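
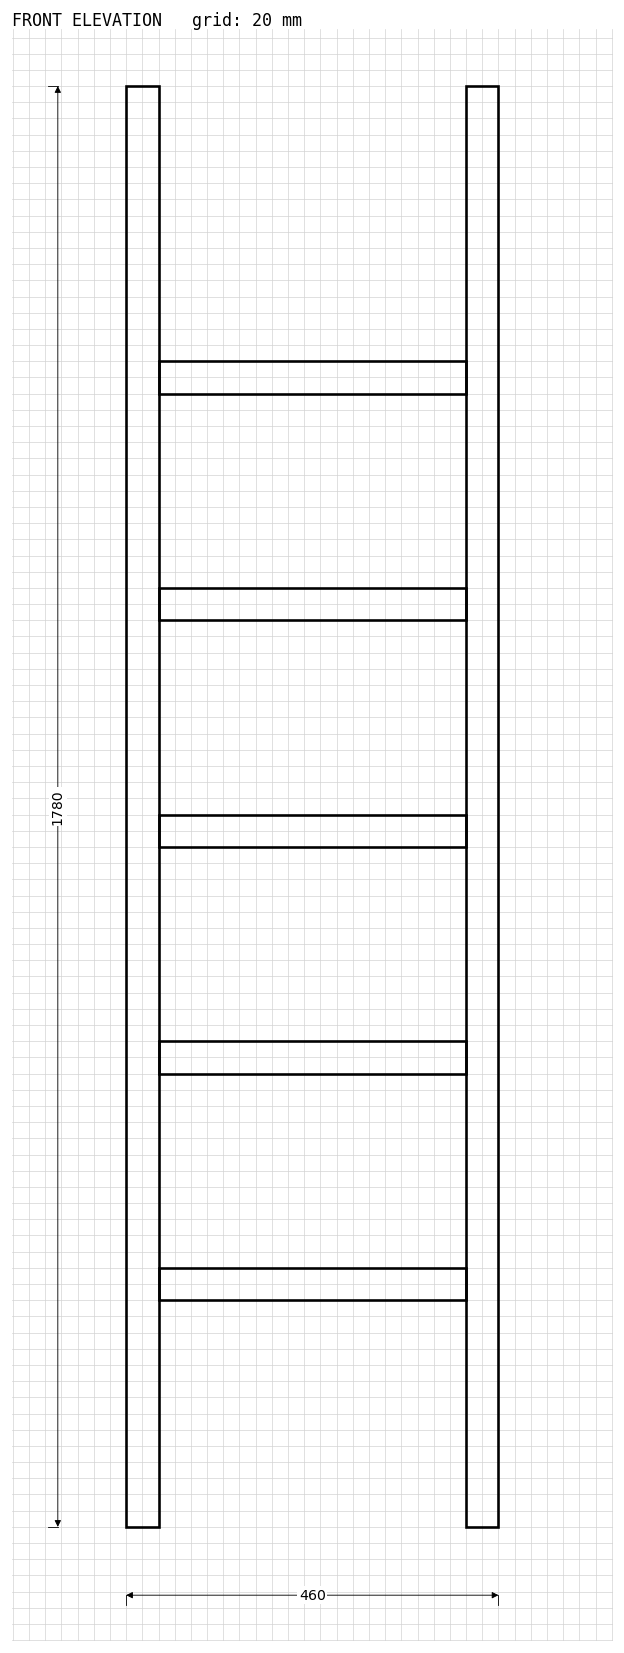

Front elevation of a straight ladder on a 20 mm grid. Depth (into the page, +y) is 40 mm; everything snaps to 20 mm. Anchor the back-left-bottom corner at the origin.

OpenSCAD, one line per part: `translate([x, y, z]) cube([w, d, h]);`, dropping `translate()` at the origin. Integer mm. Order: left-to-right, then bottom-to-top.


cube([40, 40, 1780]);
translate([40, 0, 280]) cube([380, 40, 40]);
translate([40, 0, 560]) cube([380, 40, 40]);
translate([40, 0, 840]) cube([380, 40, 40]);
translate([40, 0, 1120]) cube([380, 40, 40]);
translate([40, 0, 1400]) cube([380, 40, 40]);
translate([420, 0, 0]) cube([40, 40, 1780]);


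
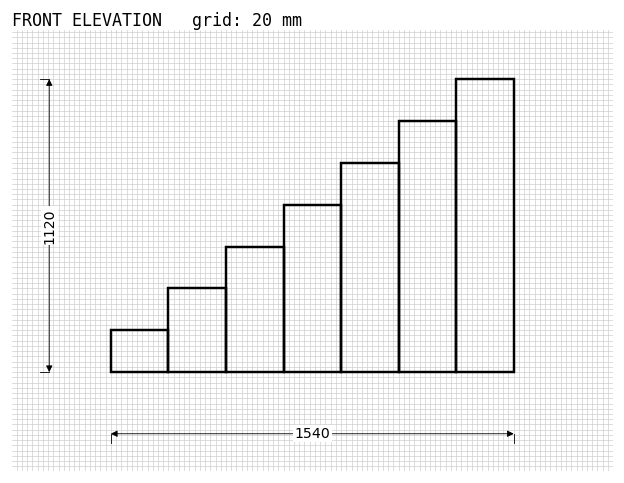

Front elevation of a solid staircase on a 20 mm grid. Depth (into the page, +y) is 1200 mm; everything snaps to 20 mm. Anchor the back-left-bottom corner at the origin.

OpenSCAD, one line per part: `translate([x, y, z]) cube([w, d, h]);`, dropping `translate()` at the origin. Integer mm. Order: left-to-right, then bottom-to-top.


cube([220, 1200, 160]);
translate([220, 0, 0]) cube([220, 1200, 320]);
translate([440, 0, 0]) cube([220, 1200, 480]);
translate([660, 0, 0]) cube([220, 1200, 640]);
translate([880, 0, 0]) cube([220, 1200, 800]);
translate([1100, 0, 0]) cube([220, 1200, 960]);
translate([1320, 0, 0]) cube([220, 1200, 1120]);


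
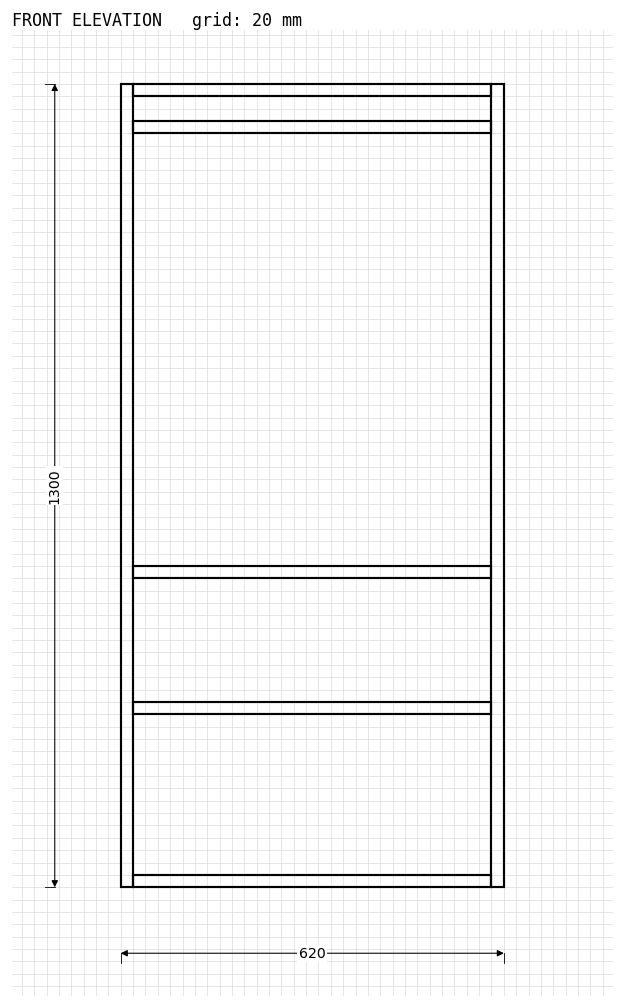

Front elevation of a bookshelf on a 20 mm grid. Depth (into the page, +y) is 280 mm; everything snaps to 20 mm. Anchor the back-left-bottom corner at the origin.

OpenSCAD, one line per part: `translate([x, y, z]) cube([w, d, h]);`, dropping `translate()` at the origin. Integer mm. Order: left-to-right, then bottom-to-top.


cube([20, 280, 1300]);
translate([20, 0, 0]) cube([580, 280, 20]);
translate([20, 0, 280]) cube([580, 280, 20]);
translate([20, 0, 500]) cube([580, 280, 20]);
translate([20, 0, 1220]) cube([580, 280, 20]);
translate([20, 0, 1280]) cube([580, 280, 20]);
translate([600, 0, 0]) cube([20, 280, 1300]);


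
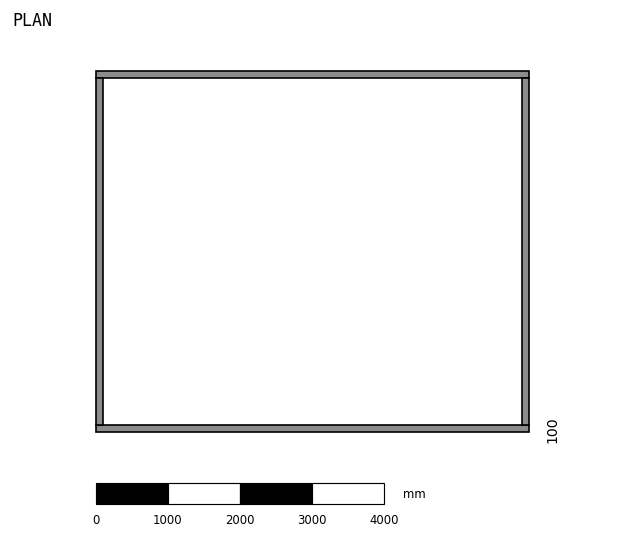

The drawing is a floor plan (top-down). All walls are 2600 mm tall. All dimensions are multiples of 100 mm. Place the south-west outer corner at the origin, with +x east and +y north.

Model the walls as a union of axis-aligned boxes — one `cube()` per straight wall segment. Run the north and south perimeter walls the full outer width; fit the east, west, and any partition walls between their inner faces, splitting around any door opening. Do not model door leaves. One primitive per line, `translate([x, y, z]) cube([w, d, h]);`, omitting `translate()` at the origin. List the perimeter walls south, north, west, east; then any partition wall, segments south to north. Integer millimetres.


cube([6000, 100, 2600]);
translate([0, 4900, 0]) cube([6000, 100, 2600]);
translate([0, 100, 0]) cube([100, 4800, 2600]);
translate([5900, 100, 0]) cube([100, 4800, 2600]);


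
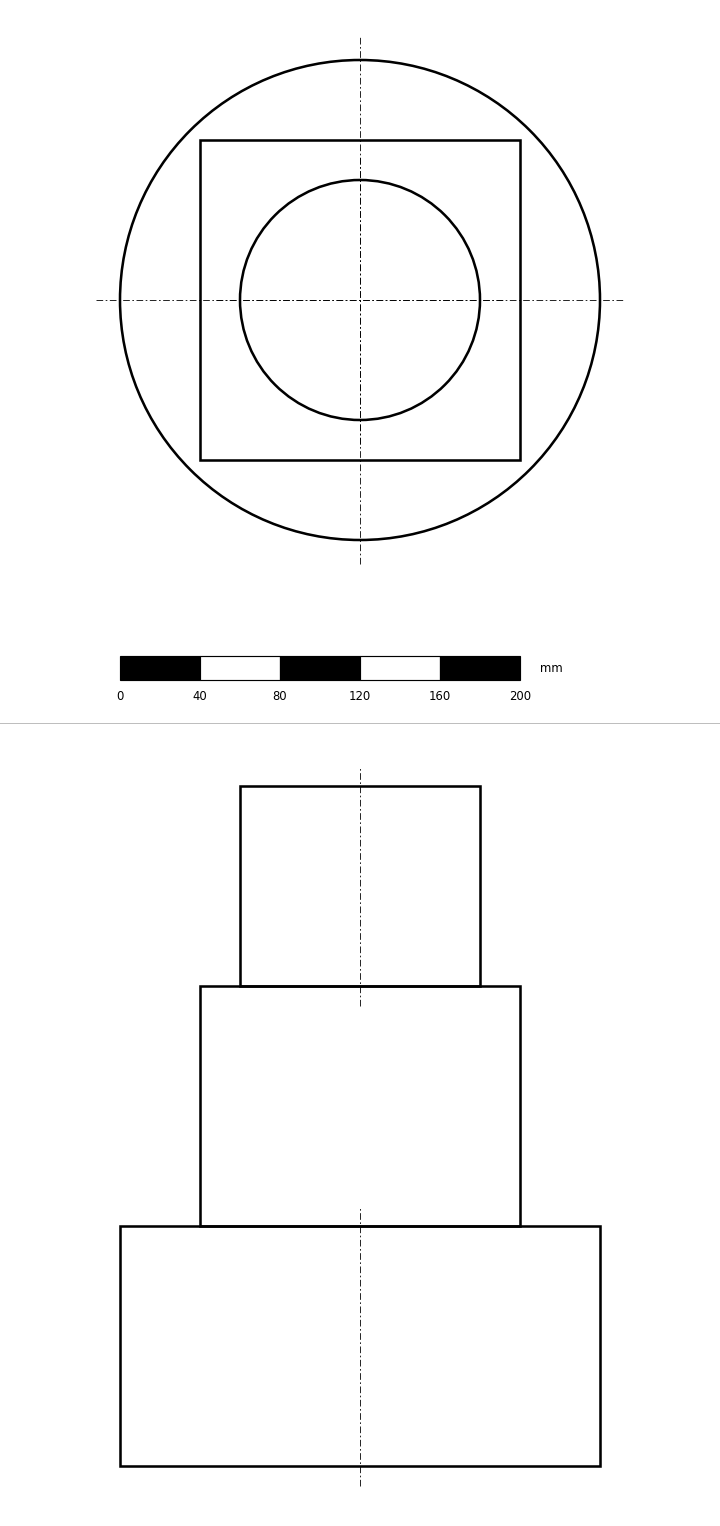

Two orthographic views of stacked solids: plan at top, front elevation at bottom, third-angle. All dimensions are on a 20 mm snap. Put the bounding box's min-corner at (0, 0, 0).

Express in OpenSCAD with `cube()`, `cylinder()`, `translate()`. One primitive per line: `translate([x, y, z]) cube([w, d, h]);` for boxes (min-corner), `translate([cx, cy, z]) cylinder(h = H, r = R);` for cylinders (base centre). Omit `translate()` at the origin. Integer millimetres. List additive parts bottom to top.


translate([120, 120, 0]) cylinder(h = 120, r = 120);
translate([40, 40, 120]) cube([160, 160, 120]);
translate([120, 120, 240]) cylinder(h = 100, r = 60);


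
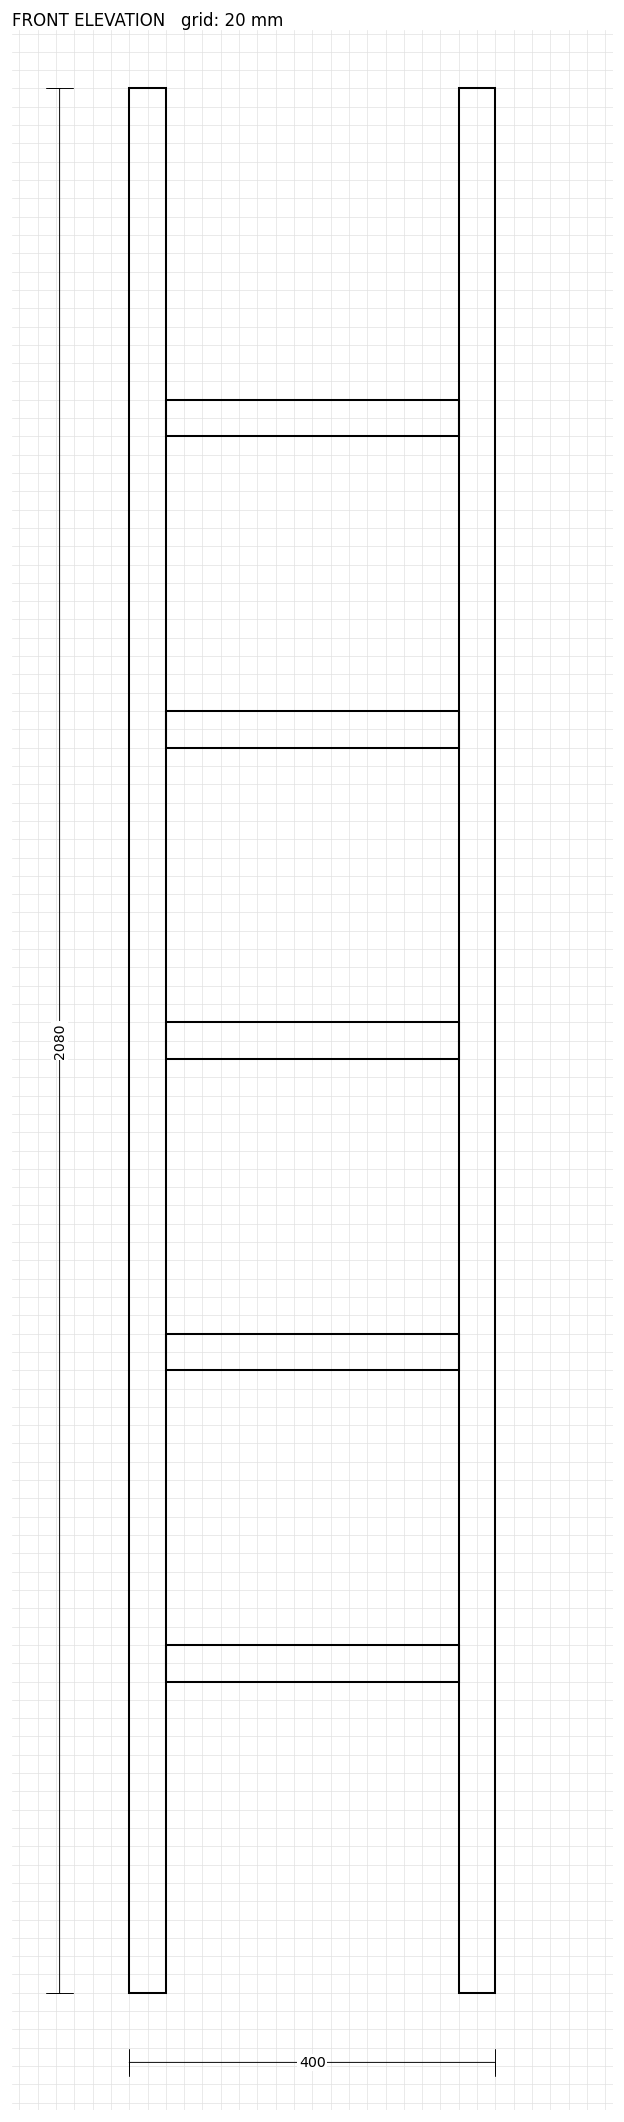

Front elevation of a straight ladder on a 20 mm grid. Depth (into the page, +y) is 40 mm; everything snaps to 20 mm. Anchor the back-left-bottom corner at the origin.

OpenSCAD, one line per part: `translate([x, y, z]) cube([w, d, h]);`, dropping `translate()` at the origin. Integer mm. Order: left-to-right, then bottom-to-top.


cube([40, 40, 2080]);
translate([40, 0, 340]) cube([320, 40, 40]);
translate([40, 0, 680]) cube([320, 40, 40]);
translate([40, 0, 1020]) cube([320, 40, 40]);
translate([40, 0, 1360]) cube([320, 40, 40]);
translate([40, 0, 1700]) cube([320, 40, 40]);
translate([360, 0, 0]) cube([40, 40, 2080]);


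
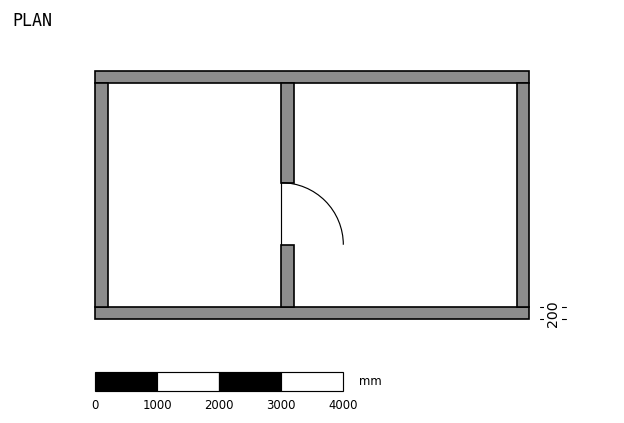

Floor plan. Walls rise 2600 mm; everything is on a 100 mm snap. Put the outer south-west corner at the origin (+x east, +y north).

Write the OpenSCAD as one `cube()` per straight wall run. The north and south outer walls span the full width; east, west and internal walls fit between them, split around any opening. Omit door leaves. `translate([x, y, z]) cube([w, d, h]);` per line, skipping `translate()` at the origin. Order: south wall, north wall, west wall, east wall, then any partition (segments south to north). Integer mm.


cube([7000, 200, 2600]);
translate([0, 3800, 0]) cube([7000, 200, 2600]);
translate([0, 200, 0]) cube([200, 3600, 2600]);
translate([6800, 200, 0]) cube([200, 3600, 2600]);
translate([3000, 200, 0]) cube([200, 1000, 2600]);
translate([3000, 2200, 0]) cube([200, 1600, 2600]);


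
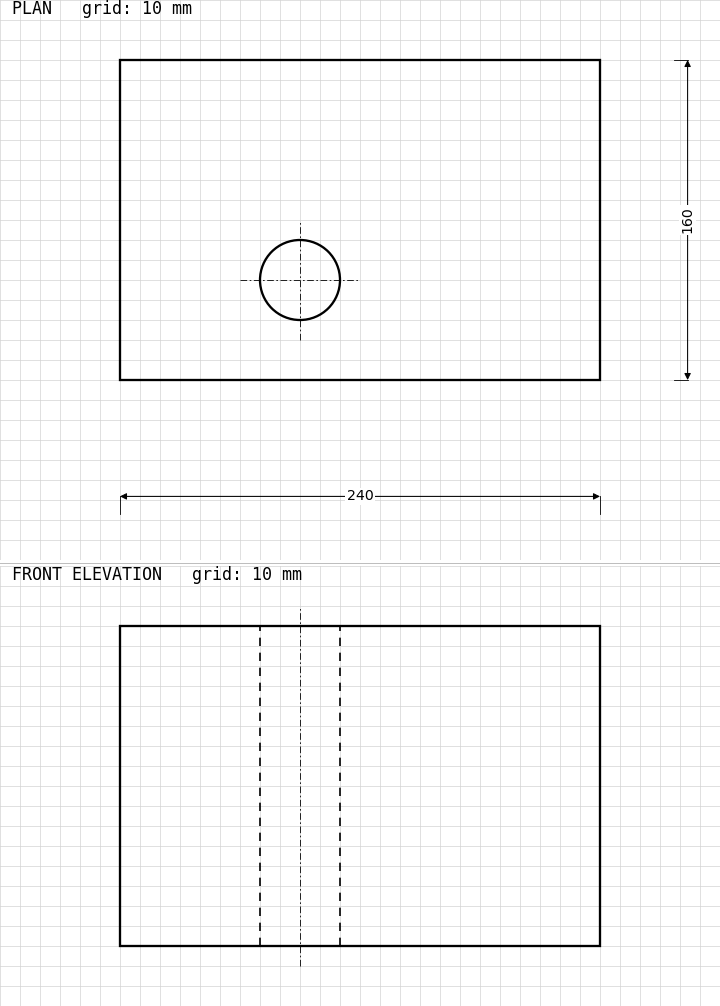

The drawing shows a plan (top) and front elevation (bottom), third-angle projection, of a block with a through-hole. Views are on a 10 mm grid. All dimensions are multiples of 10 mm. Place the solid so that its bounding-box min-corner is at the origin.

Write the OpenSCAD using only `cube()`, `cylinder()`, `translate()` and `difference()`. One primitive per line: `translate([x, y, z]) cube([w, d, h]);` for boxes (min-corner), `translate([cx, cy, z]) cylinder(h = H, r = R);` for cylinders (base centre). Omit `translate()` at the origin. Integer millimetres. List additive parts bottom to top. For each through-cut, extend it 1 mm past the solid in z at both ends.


difference() {
  cube([240, 160, 160]);
  translate([90, 50, -1]) cylinder(h = 162, r = 20);
}


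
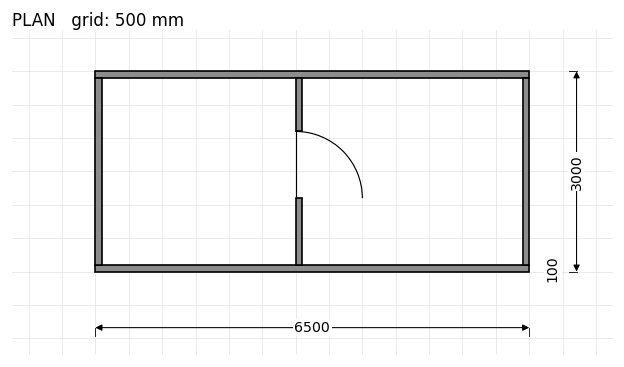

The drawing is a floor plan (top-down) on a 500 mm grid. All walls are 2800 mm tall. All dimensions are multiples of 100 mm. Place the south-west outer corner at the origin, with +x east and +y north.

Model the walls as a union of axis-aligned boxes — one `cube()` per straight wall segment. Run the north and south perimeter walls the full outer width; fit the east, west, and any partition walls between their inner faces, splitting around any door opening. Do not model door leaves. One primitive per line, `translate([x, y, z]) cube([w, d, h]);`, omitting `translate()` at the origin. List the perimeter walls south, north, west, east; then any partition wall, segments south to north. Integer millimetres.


cube([6500, 100, 2800]);
translate([0, 2900, 0]) cube([6500, 100, 2800]);
translate([0, 100, 0]) cube([100, 2800, 2800]);
translate([6400, 100, 0]) cube([100, 2800, 2800]);
translate([3000, 100, 0]) cube([100, 1000, 2800]);
translate([3000, 2100, 0]) cube([100, 800, 2800]);


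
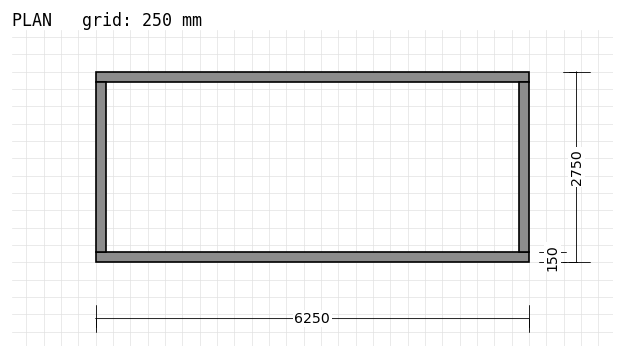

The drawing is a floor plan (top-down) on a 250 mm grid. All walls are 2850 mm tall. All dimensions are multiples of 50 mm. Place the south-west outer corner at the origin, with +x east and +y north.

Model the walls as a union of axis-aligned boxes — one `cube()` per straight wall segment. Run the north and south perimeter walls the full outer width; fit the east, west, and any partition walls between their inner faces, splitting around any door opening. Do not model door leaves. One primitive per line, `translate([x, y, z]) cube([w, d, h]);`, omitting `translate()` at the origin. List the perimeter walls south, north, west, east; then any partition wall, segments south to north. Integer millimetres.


cube([6250, 150, 2850]);
translate([0, 2600, 0]) cube([6250, 150, 2850]);
translate([0, 150, 0]) cube([150, 2450, 2850]);
translate([6100, 150, 0]) cube([150, 2450, 2850]);


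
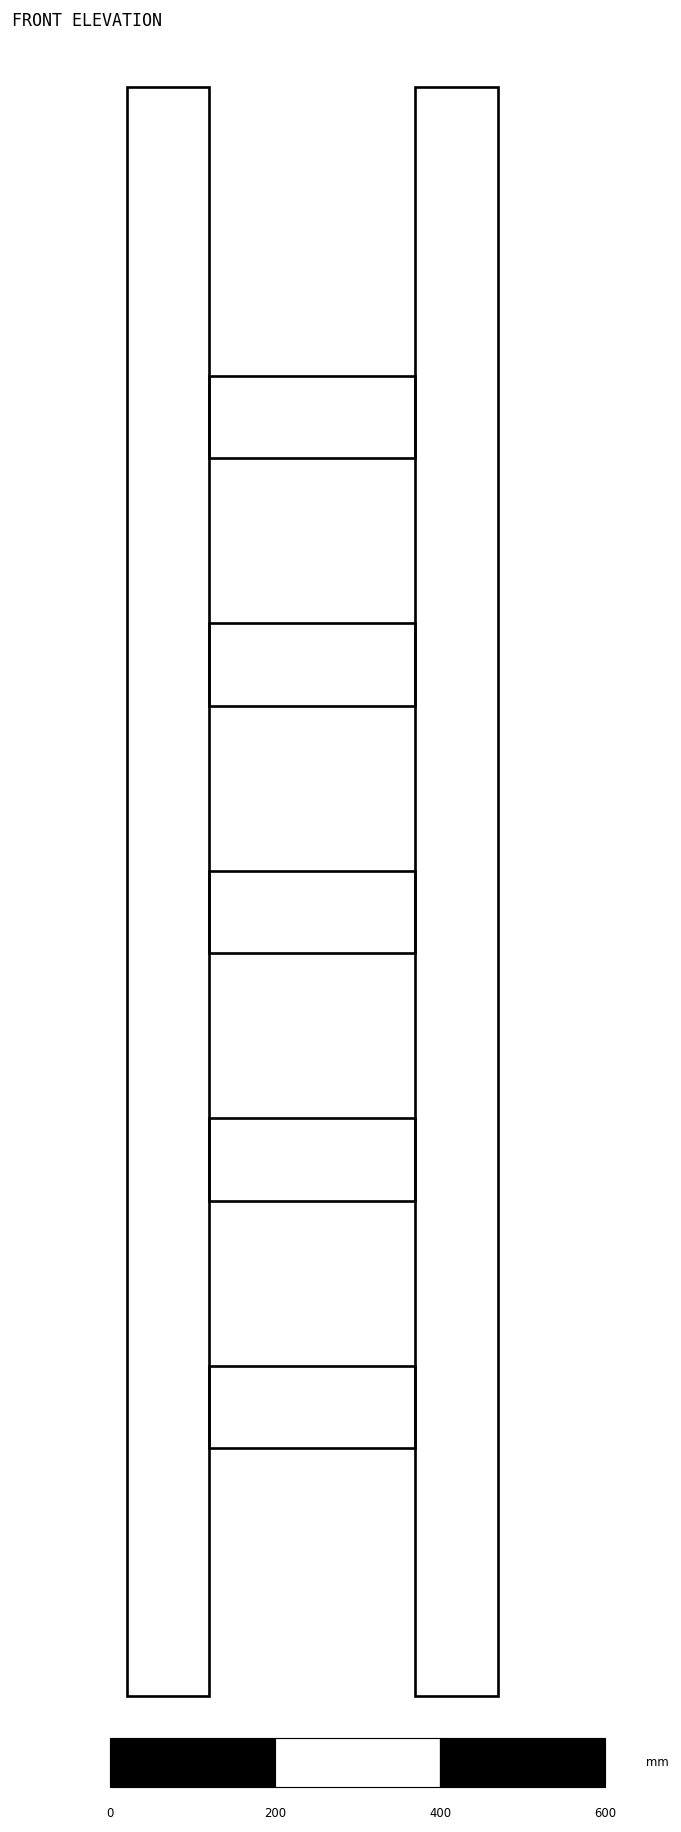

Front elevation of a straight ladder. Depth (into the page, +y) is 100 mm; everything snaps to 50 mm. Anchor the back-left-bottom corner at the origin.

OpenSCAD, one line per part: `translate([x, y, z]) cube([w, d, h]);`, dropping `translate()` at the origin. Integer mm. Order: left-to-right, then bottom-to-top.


cube([100, 100, 1950]);
translate([100, 0, 300]) cube([250, 100, 100]);
translate([100, 0, 600]) cube([250, 100, 100]);
translate([100, 0, 900]) cube([250, 100, 100]);
translate([100, 0, 1200]) cube([250, 100, 100]);
translate([100, 0, 1500]) cube([250, 100, 100]);
translate([350, 0, 0]) cube([100, 100, 1950]);


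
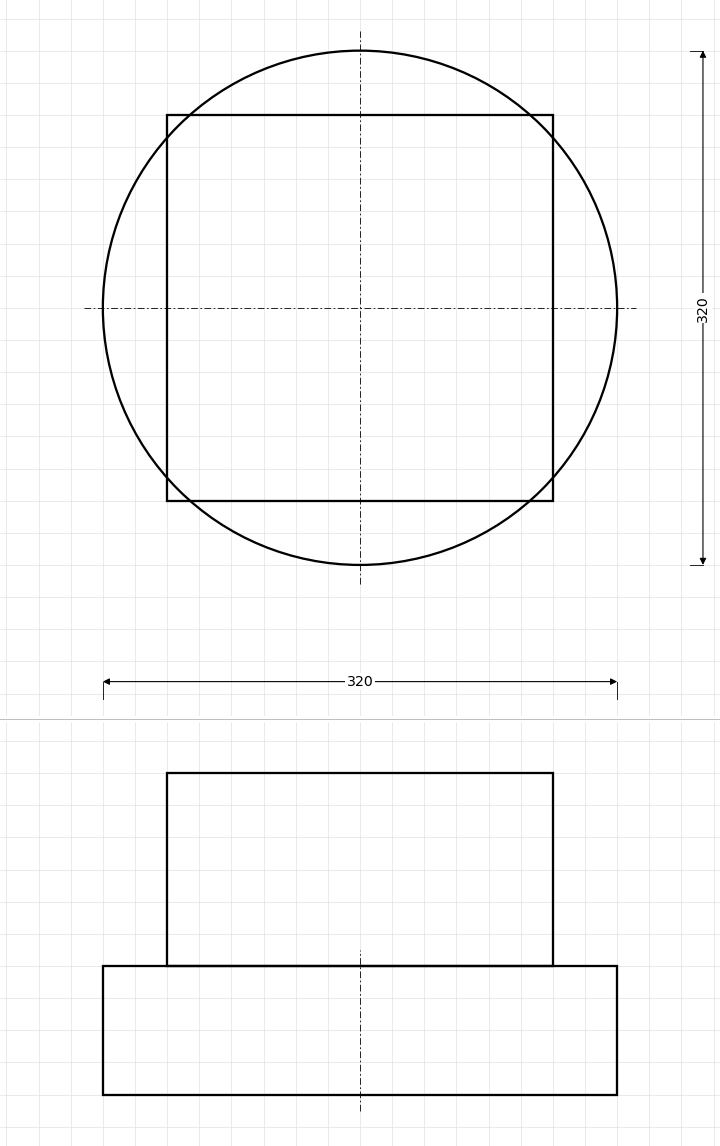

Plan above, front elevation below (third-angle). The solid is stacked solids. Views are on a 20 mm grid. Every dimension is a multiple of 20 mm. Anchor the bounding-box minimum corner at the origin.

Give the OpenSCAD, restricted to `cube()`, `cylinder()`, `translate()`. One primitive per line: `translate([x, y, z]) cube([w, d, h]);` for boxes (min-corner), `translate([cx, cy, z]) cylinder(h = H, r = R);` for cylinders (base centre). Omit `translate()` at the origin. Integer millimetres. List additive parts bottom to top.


translate([160, 160, 0]) cylinder(h = 80, r = 160);
translate([40, 40, 80]) cube([240, 240, 120]);


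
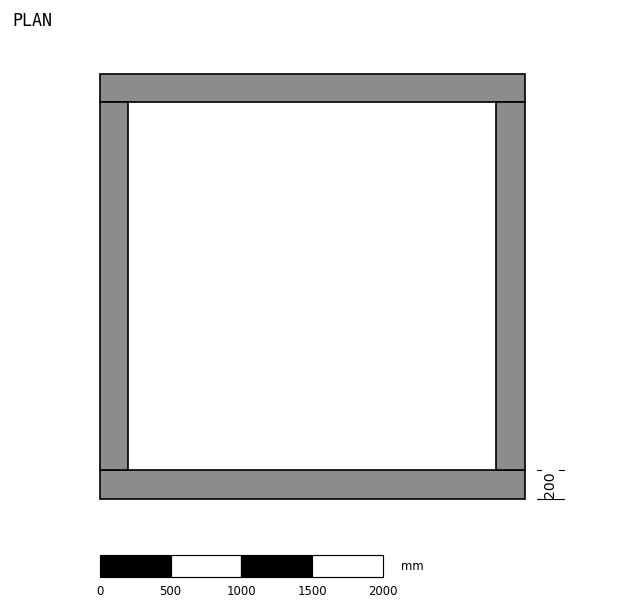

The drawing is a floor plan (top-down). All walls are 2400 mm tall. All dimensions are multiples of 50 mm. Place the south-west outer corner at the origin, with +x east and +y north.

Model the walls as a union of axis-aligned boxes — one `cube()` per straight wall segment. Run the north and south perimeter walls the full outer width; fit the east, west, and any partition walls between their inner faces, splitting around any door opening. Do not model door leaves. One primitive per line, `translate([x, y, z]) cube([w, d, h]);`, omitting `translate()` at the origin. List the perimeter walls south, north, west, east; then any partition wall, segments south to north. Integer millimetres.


cube([3000, 200, 2400]);
translate([0, 2800, 0]) cube([3000, 200, 2400]);
translate([0, 200, 0]) cube([200, 2600, 2400]);
translate([2800, 200, 0]) cube([200, 2600, 2400]);


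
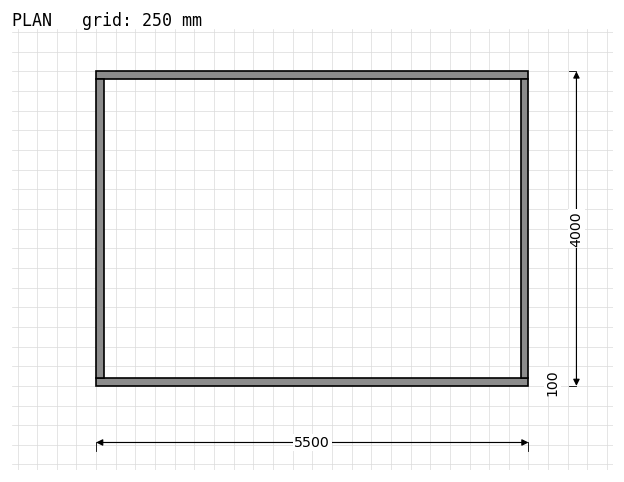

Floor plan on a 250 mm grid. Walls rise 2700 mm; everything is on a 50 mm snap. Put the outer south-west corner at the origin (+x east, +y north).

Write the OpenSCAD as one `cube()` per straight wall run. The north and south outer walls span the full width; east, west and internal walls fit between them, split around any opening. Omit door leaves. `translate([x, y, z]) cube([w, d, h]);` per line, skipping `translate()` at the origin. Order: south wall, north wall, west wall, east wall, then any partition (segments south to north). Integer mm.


cube([5500, 100, 2700]);
translate([0, 3900, 0]) cube([5500, 100, 2700]);
translate([0, 100, 0]) cube([100, 3800, 2700]);
translate([5400, 100, 0]) cube([100, 3800, 2700]);


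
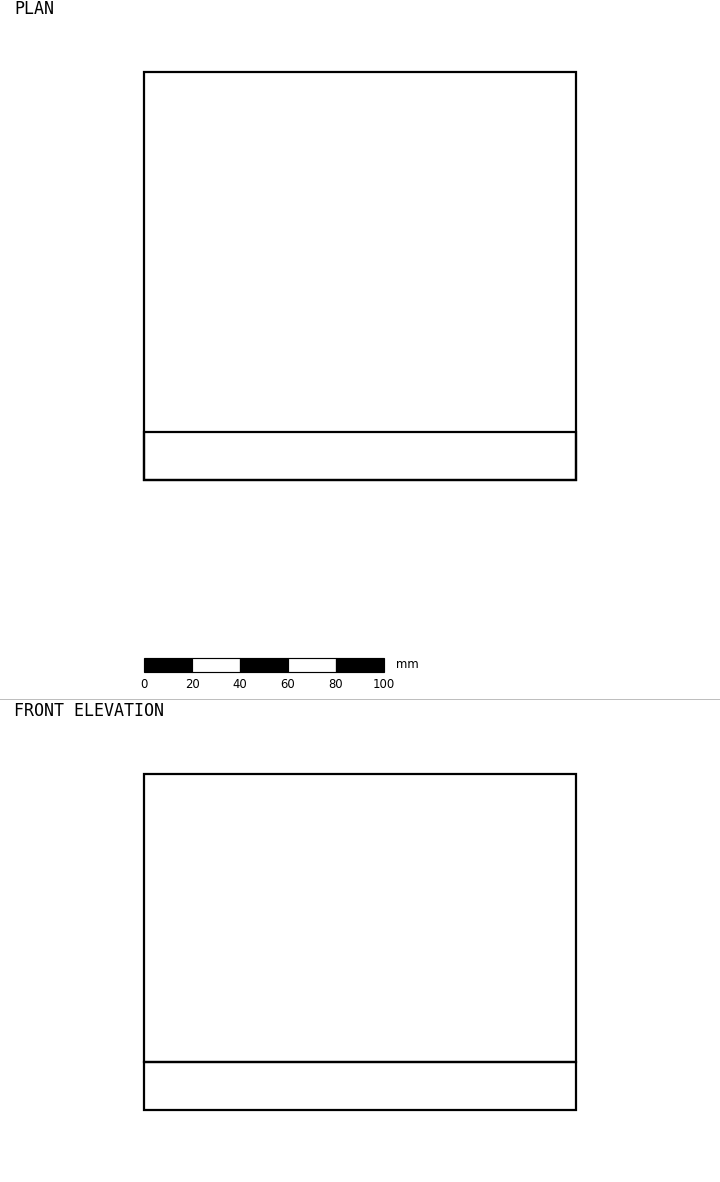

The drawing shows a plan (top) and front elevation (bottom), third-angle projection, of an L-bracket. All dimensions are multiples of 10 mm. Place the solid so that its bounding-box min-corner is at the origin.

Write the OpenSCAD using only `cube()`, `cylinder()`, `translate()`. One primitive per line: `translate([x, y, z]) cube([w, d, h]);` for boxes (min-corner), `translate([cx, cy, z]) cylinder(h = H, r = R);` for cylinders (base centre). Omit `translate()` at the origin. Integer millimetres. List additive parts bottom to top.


cube([180, 170, 20]);
translate([0, 0, 20]) cube([180, 20, 120]);


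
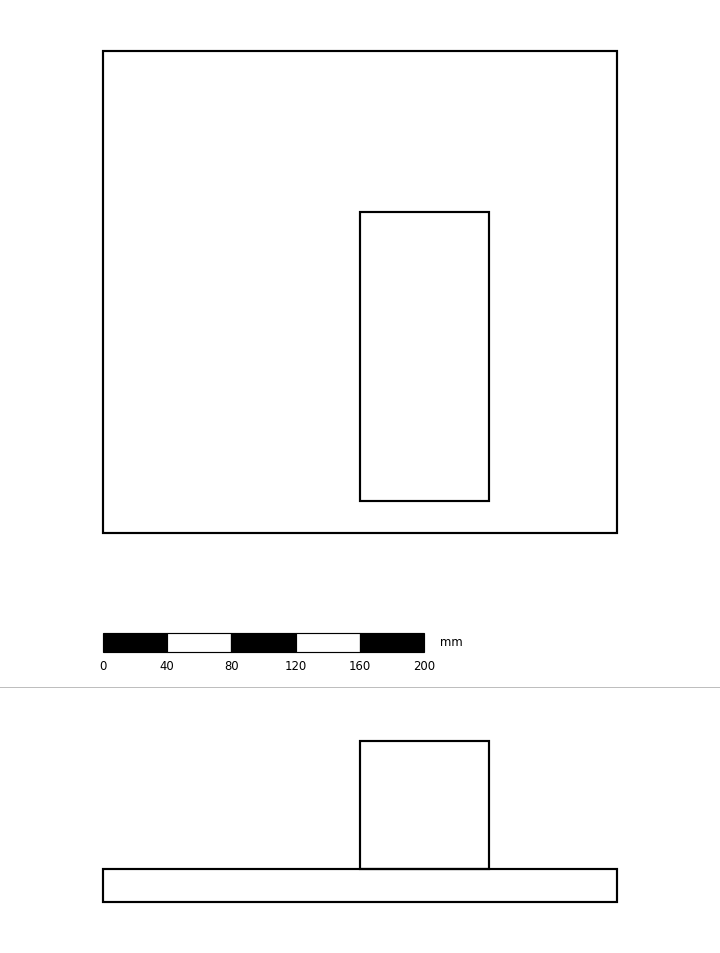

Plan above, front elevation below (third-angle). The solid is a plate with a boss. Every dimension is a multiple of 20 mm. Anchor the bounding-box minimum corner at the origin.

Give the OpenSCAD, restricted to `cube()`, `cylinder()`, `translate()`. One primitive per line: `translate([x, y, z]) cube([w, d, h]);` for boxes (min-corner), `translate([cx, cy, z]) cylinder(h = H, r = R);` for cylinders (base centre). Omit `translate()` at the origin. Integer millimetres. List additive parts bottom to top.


cube([320, 300, 20]);
translate([160, 20, 20]) cube([80, 180, 80]);


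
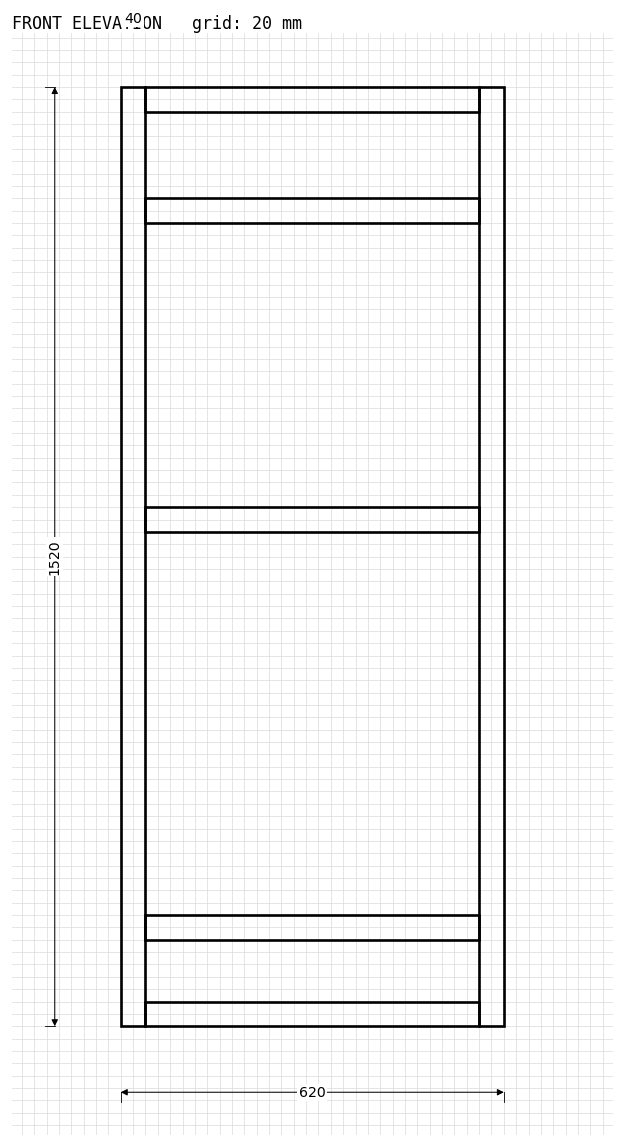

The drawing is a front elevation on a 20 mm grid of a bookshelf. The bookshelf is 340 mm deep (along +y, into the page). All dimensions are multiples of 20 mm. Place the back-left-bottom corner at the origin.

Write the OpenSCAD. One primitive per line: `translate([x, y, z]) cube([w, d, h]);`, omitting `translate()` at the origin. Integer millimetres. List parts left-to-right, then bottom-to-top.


cube([40, 340, 1520]);
translate([40, 0, 0]) cube([540, 340, 40]);
translate([40, 0, 140]) cube([540, 340, 40]);
translate([40, 0, 800]) cube([540, 340, 40]);
translate([40, 0, 1300]) cube([540, 340, 40]);
translate([40, 0, 1480]) cube([540, 340, 40]);
translate([580, 0, 0]) cube([40, 340, 1520]);


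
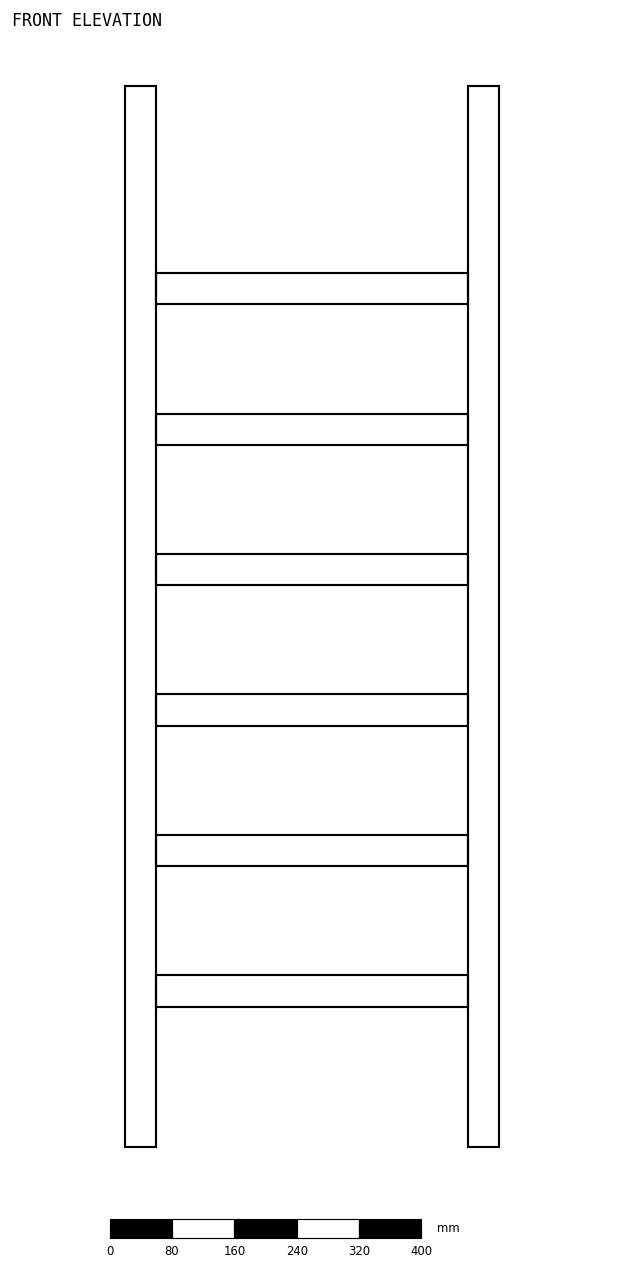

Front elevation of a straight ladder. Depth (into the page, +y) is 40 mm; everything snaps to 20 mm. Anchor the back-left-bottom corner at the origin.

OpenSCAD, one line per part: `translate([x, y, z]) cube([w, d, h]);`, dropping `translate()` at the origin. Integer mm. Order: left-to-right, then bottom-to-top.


cube([40, 40, 1360]);
translate([40, 0, 180]) cube([400, 40, 40]);
translate([40, 0, 360]) cube([400, 40, 40]);
translate([40, 0, 540]) cube([400, 40, 40]);
translate([40, 0, 720]) cube([400, 40, 40]);
translate([40, 0, 900]) cube([400, 40, 40]);
translate([40, 0, 1080]) cube([400, 40, 40]);
translate([440, 0, 0]) cube([40, 40, 1360]);


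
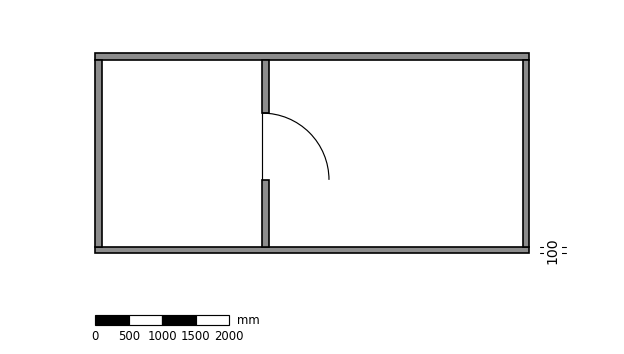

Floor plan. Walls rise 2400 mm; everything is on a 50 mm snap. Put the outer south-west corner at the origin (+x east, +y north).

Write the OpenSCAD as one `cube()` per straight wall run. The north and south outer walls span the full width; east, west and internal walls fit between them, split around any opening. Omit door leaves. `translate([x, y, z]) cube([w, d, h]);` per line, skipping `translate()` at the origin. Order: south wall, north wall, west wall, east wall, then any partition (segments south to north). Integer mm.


cube([6500, 100, 2400]);
translate([0, 2900, 0]) cube([6500, 100, 2400]);
translate([0, 100, 0]) cube([100, 2800, 2400]);
translate([6400, 100, 0]) cube([100, 2800, 2400]);
translate([2500, 100, 0]) cube([100, 1000, 2400]);
translate([2500, 2100, 0]) cube([100, 800, 2400]);


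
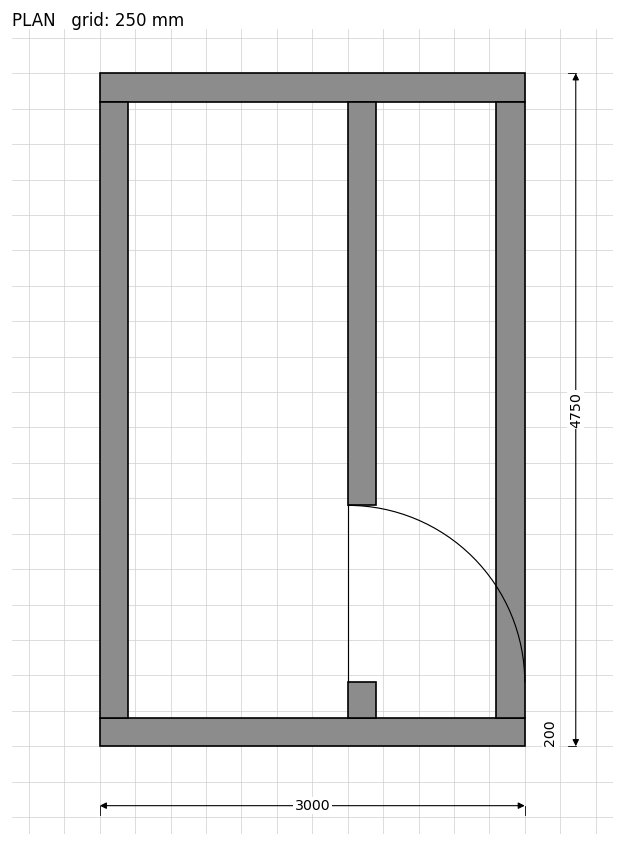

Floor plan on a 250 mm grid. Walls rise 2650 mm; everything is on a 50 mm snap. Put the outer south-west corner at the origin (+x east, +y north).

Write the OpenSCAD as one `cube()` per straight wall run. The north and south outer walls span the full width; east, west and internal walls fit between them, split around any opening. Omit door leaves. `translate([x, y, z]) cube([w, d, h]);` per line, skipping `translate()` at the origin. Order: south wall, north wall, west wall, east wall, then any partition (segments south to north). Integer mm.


cube([3000, 200, 2650]);
translate([0, 4550, 0]) cube([3000, 200, 2650]);
translate([0, 200, 0]) cube([200, 4350, 2650]);
translate([2800, 200, 0]) cube([200, 4350, 2650]);
translate([1750, 200, 0]) cube([200, 250, 2650]);
translate([1750, 1700, 0]) cube([200, 2850, 2650]);


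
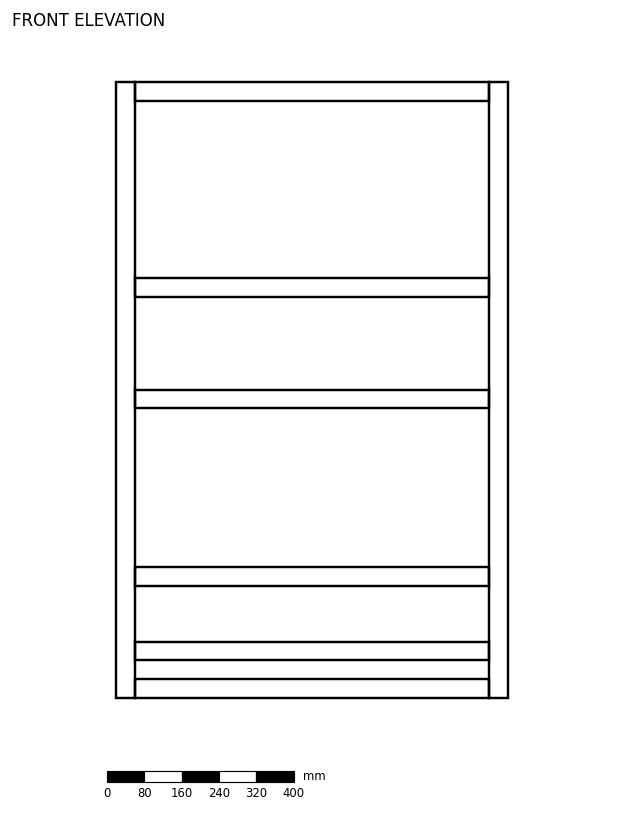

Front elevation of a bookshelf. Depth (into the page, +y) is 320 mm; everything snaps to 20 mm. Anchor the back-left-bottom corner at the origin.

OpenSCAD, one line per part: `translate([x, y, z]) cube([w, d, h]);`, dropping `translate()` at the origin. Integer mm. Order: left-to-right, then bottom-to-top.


cube([40, 320, 1320]);
translate([40, 0, 0]) cube([760, 320, 40]);
translate([40, 0, 80]) cube([760, 320, 40]);
translate([40, 0, 240]) cube([760, 320, 40]);
translate([40, 0, 620]) cube([760, 320, 40]);
translate([40, 0, 860]) cube([760, 320, 40]);
translate([40, 0, 1280]) cube([760, 320, 40]);
translate([800, 0, 0]) cube([40, 320, 1320]);


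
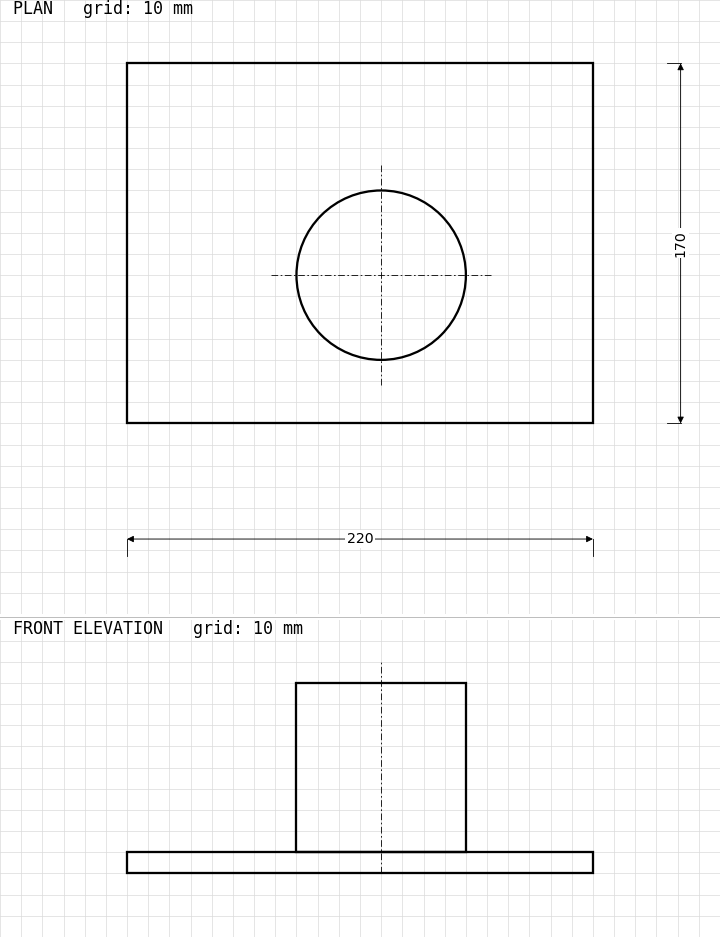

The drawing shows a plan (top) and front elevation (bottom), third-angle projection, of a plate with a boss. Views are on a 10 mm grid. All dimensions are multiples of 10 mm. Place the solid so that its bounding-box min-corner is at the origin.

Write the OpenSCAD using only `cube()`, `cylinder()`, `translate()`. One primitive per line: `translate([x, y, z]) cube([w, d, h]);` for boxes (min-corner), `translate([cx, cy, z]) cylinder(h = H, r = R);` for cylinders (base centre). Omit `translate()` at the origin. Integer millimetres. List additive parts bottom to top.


cube([220, 170, 10]);
translate([120, 70, 10]) cylinder(h = 80, r = 40);


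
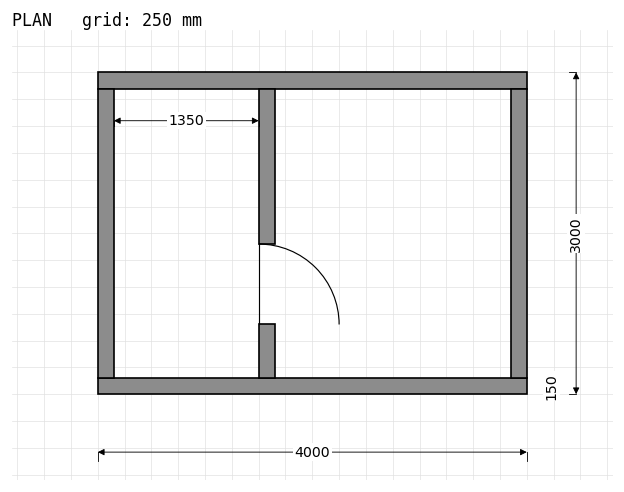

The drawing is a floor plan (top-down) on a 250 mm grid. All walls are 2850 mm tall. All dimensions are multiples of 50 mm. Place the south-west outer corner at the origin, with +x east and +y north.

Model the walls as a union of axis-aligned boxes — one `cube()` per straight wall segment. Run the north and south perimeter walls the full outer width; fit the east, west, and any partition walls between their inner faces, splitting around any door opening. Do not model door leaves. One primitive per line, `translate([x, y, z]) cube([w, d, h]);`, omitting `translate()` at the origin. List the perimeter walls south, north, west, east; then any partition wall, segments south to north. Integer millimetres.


cube([4000, 150, 2850]);
translate([0, 2850, 0]) cube([4000, 150, 2850]);
translate([0, 150, 0]) cube([150, 2700, 2850]);
translate([3850, 150, 0]) cube([150, 2700, 2850]);
translate([1500, 150, 0]) cube([150, 500, 2850]);
translate([1500, 1400, 0]) cube([150, 1450, 2850]);


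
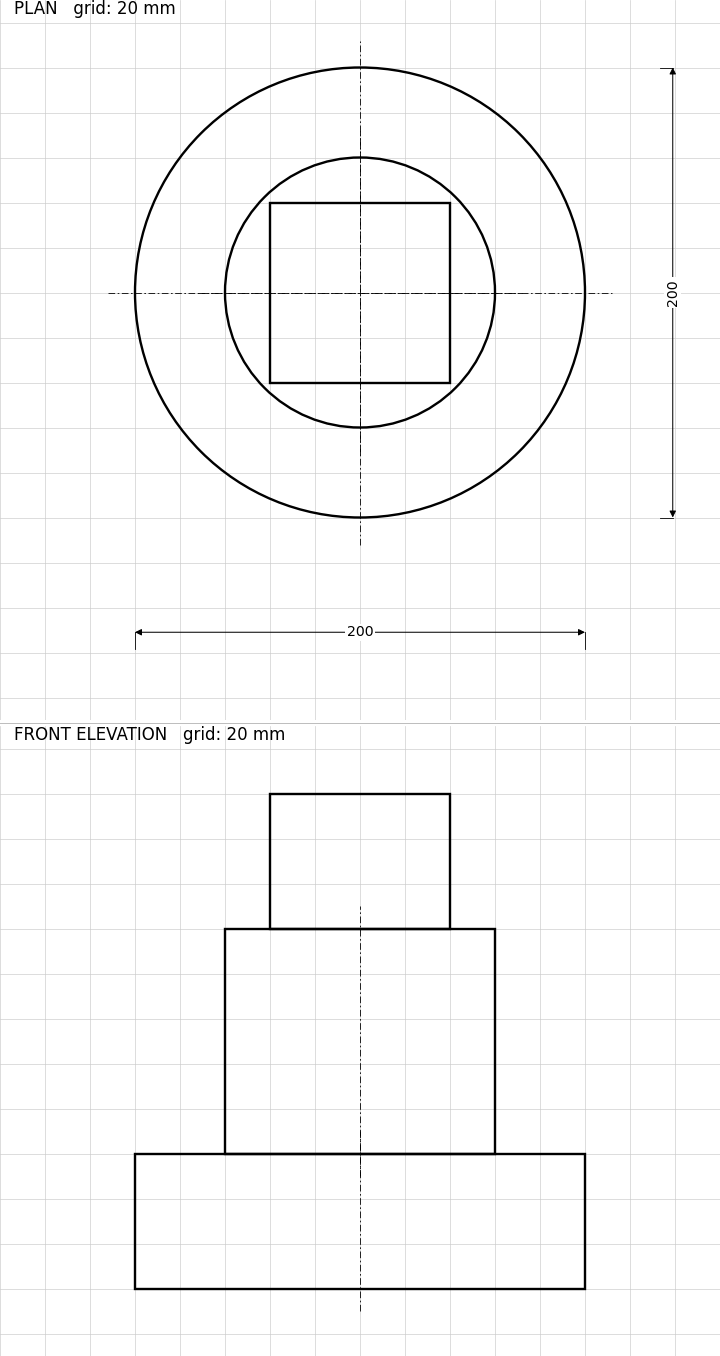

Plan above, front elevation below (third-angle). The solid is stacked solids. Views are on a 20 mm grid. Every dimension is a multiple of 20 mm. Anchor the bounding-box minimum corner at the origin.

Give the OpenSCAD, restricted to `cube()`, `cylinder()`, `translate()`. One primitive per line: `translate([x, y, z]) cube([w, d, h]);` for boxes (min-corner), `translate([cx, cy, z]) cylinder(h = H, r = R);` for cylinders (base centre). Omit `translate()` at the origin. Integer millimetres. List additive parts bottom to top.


translate([100, 100, 0]) cylinder(h = 60, r = 100);
translate([100, 100, 60]) cylinder(h = 100, r = 60);
translate([60, 60, 160]) cube([80, 80, 60]);


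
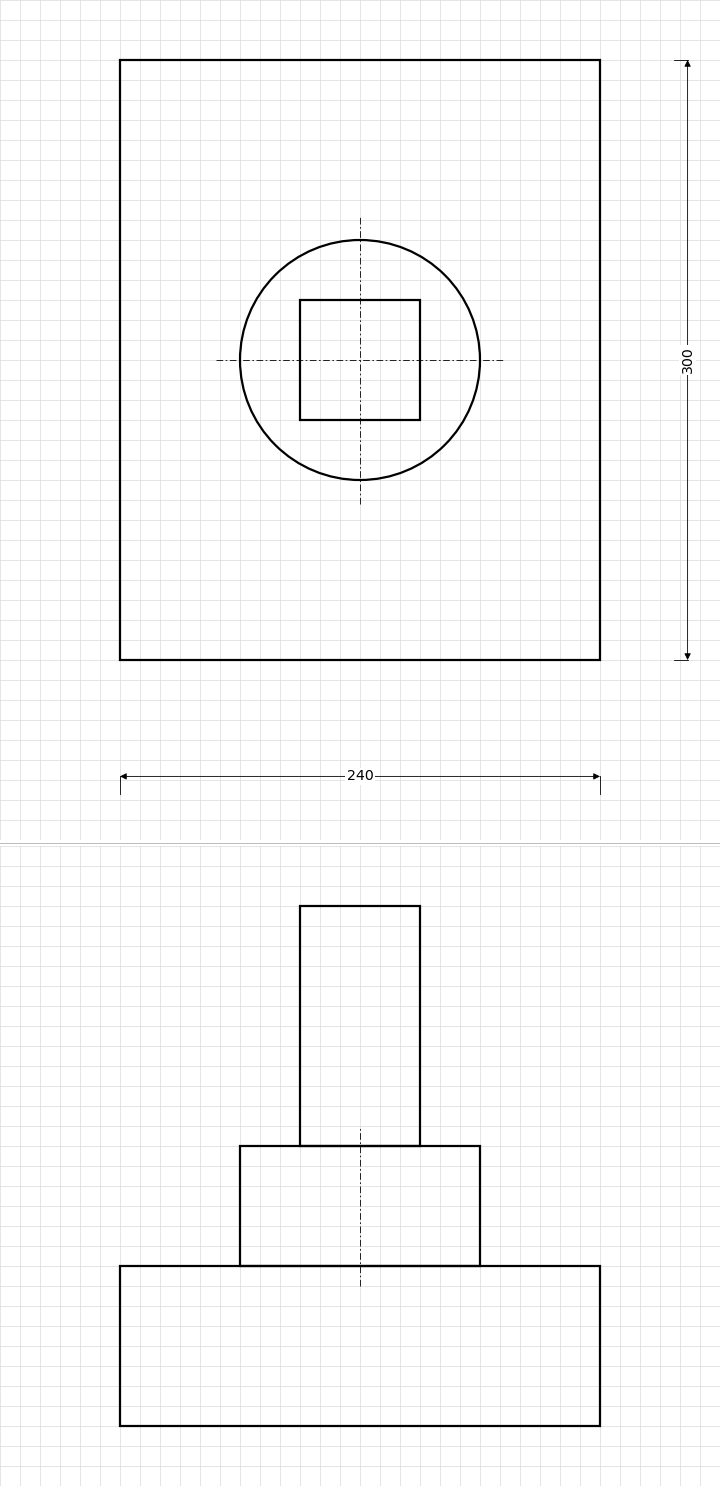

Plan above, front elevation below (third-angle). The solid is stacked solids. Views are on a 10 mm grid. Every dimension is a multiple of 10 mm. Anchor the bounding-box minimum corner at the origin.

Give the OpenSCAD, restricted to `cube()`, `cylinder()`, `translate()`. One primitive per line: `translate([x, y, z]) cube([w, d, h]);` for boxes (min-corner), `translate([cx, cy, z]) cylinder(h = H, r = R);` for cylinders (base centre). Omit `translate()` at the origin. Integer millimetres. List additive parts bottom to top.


cube([240, 300, 80]);
translate([120, 150, 80]) cylinder(h = 60, r = 60);
translate([90, 120, 140]) cube([60, 60, 120]);


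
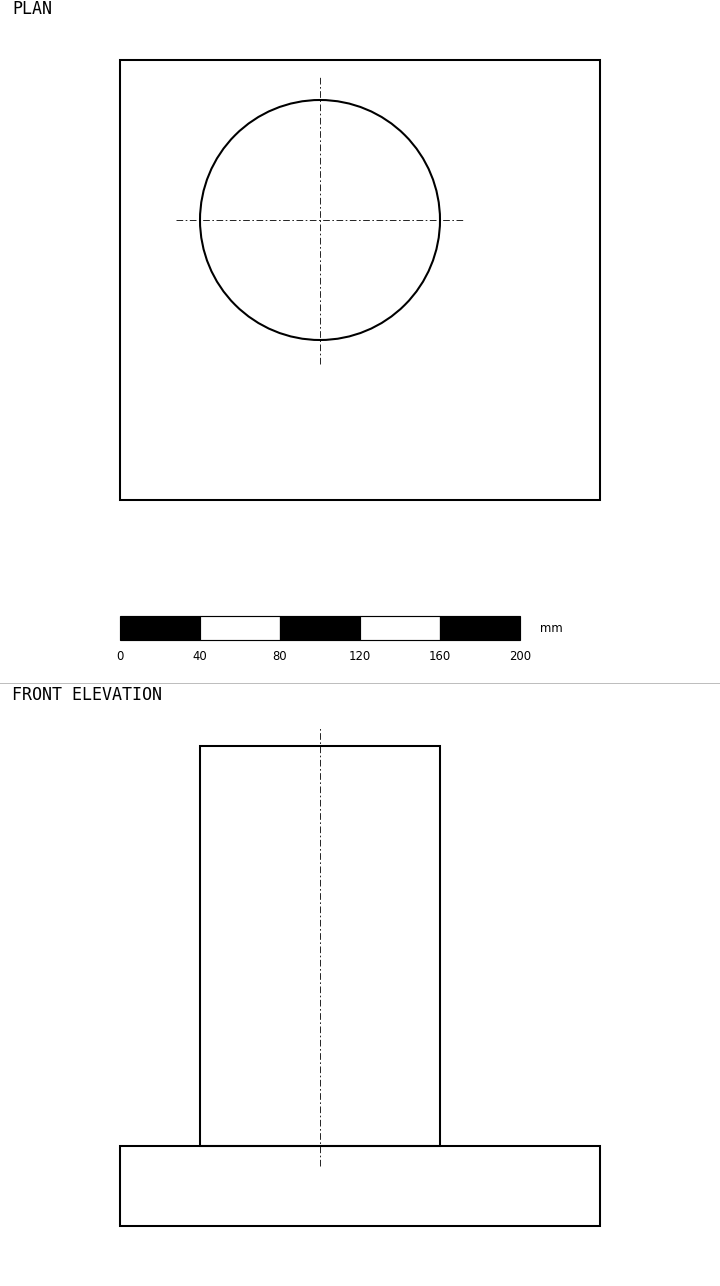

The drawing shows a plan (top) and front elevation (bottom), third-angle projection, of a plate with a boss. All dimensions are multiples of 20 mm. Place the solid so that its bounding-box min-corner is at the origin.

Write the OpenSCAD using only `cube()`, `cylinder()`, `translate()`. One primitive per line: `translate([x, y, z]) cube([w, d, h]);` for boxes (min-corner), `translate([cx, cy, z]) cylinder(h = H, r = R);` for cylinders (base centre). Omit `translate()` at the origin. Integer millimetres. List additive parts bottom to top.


cube([240, 220, 40]);
translate([100, 140, 40]) cylinder(h = 200, r = 60);


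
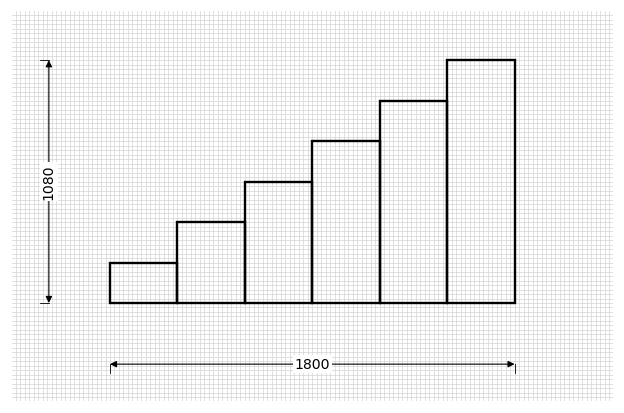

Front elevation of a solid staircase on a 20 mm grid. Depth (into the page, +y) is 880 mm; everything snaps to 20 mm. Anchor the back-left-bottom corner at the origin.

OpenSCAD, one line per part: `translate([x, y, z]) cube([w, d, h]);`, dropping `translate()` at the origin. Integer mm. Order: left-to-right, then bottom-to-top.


cube([300, 880, 180]);
translate([300, 0, 0]) cube([300, 880, 360]);
translate([600, 0, 0]) cube([300, 880, 540]);
translate([900, 0, 0]) cube([300, 880, 720]);
translate([1200, 0, 0]) cube([300, 880, 900]);
translate([1500, 0, 0]) cube([300, 880, 1080]);


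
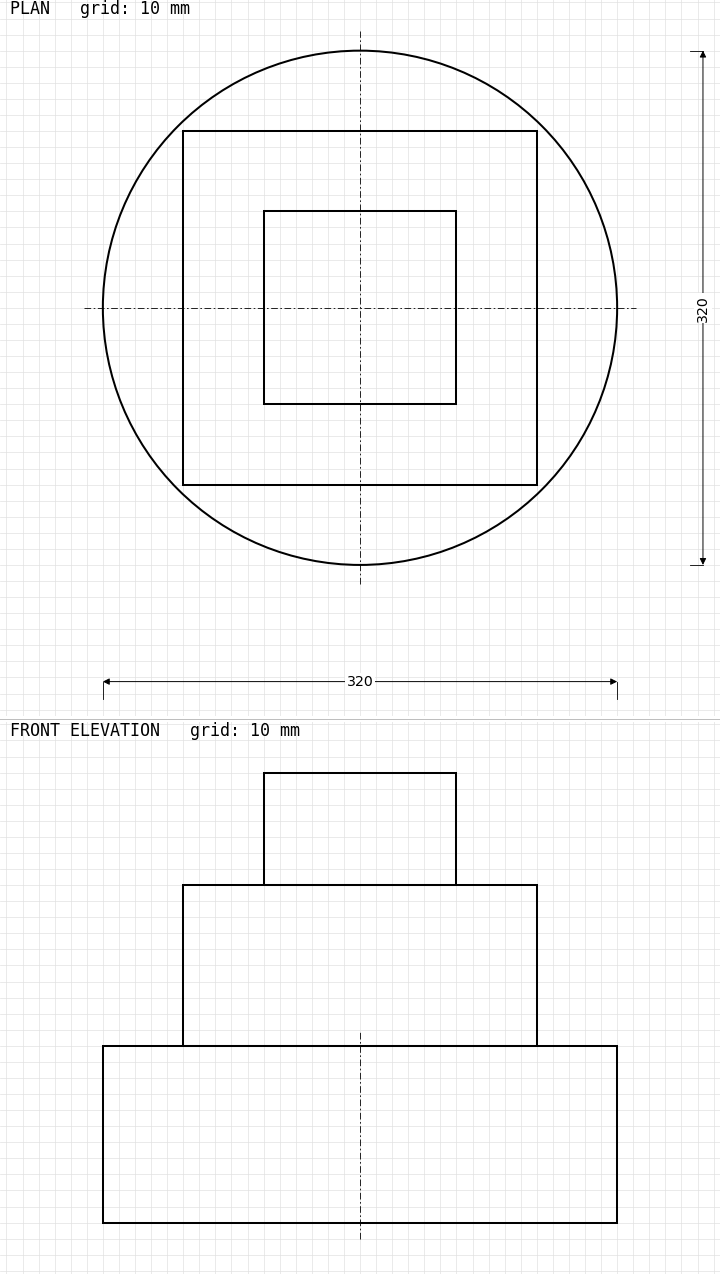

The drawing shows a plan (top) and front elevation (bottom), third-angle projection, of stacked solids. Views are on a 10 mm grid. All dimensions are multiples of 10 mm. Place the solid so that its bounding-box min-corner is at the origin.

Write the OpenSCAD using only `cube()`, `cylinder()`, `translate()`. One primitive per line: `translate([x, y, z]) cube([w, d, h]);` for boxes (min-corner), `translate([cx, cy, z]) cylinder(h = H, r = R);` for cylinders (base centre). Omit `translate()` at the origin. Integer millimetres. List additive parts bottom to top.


translate([160, 160, 0]) cylinder(h = 110, r = 160);
translate([50, 50, 110]) cube([220, 220, 100]);
translate([100, 100, 210]) cube([120, 120, 70]);


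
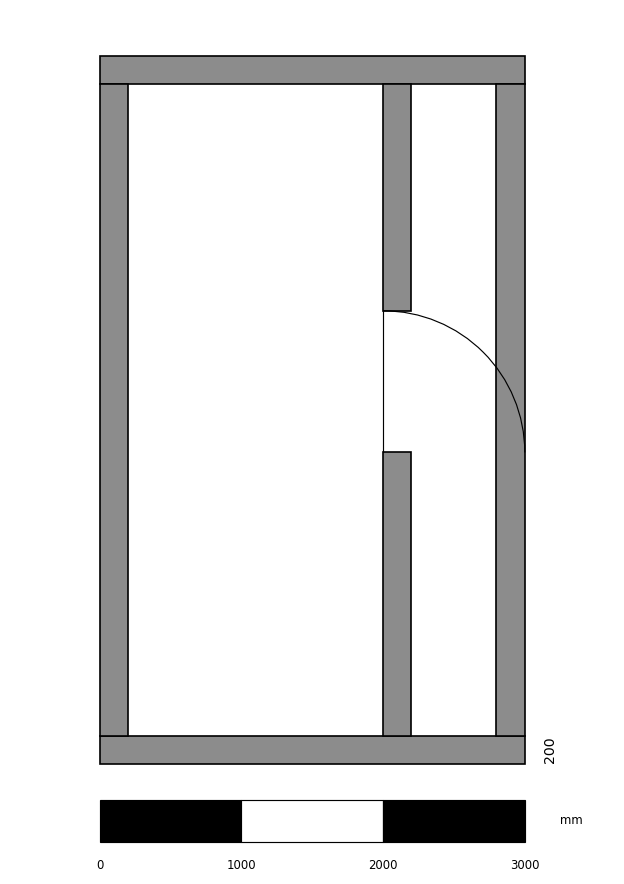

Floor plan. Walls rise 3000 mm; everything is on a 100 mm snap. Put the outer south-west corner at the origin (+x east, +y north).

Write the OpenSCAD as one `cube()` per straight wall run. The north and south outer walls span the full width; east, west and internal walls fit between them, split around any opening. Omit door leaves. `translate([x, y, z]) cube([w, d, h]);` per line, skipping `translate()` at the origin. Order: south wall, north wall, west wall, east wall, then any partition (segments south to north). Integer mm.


cube([3000, 200, 3000]);
translate([0, 4800, 0]) cube([3000, 200, 3000]);
translate([0, 200, 0]) cube([200, 4600, 3000]);
translate([2800, 200, 0]) cube([200, 4600, 3000]);
translate([2000, 200, 0]) cube([200, 2000, 3000]);
translate([2000, 3200, 0]) cube([200, 1600, 3000]);


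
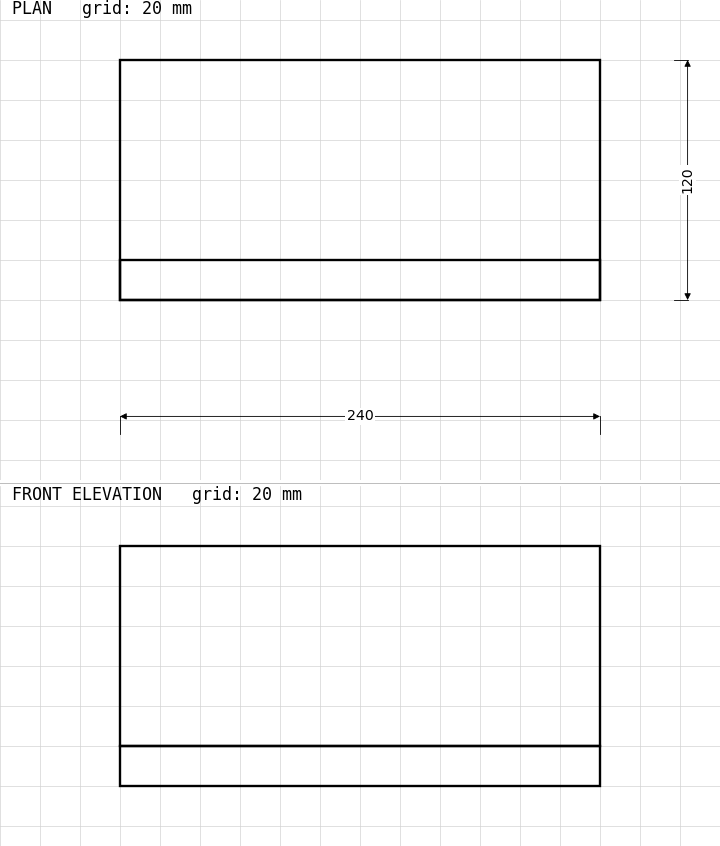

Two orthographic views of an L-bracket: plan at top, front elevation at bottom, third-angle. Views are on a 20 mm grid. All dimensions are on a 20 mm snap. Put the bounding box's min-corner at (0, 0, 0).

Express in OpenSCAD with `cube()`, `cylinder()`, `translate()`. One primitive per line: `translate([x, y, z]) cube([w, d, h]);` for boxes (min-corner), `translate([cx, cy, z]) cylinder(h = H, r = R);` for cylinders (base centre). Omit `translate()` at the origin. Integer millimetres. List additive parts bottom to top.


cube([240, 120, 20]);
translate([0, 0, 20]) cube([240, 20, 100]);


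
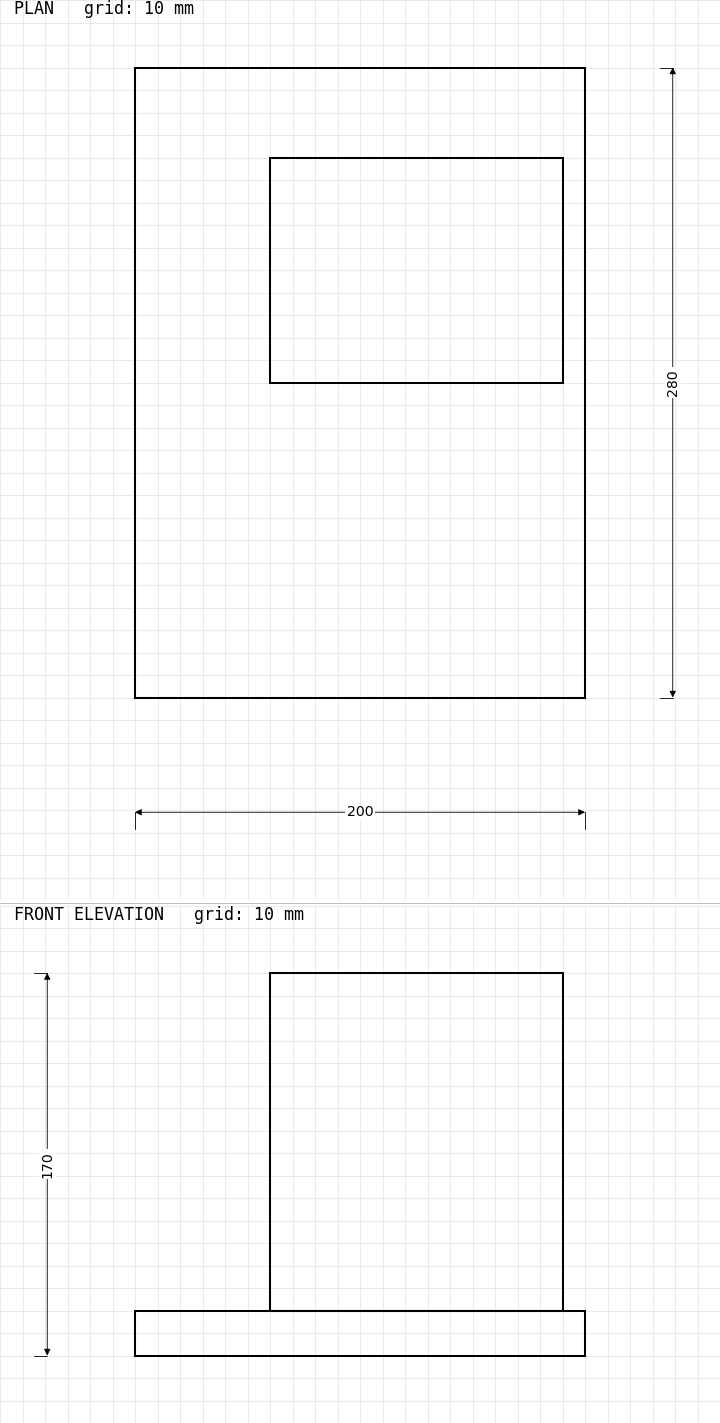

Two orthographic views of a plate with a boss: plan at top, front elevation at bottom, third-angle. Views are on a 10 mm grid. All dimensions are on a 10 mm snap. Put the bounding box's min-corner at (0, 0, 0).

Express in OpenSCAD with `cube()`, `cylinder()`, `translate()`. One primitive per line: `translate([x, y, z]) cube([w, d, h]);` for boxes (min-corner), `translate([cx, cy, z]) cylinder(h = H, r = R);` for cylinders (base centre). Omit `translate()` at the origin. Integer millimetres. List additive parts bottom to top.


cube([200, 280, 20]);
translate([60, 140, 20]) cube([130, 100, 150]);


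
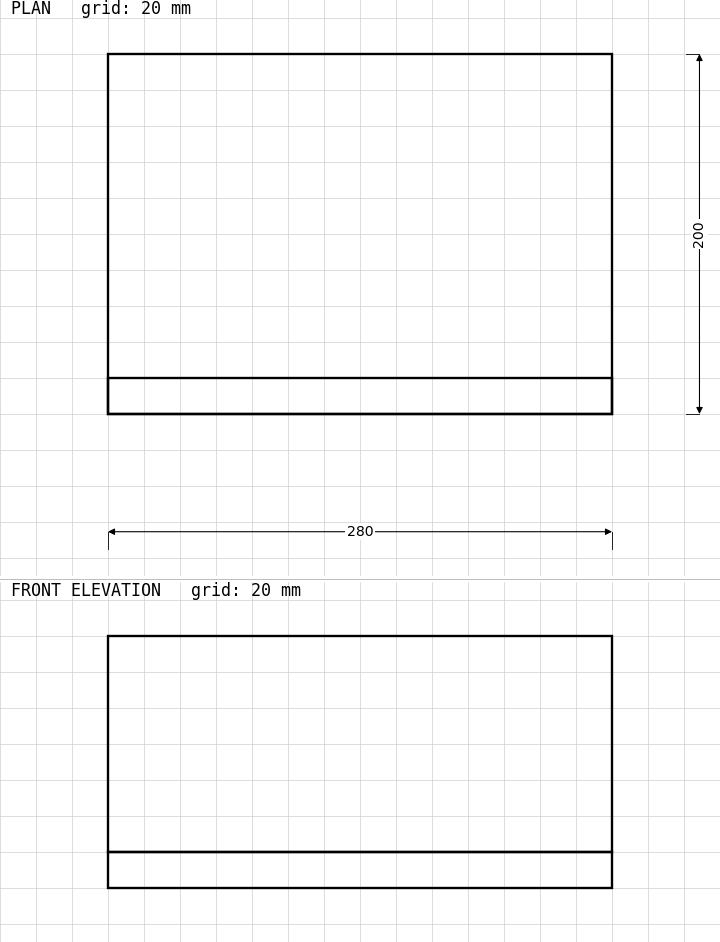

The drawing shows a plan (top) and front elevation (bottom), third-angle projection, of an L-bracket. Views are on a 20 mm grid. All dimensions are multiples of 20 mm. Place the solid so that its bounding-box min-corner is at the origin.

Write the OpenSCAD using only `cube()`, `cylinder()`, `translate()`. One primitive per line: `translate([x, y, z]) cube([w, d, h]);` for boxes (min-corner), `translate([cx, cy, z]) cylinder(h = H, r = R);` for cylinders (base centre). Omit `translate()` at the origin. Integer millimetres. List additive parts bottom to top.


cube([280, 200, 20]);
translate([0, 0, 20]) cube([280, 20, 120]);


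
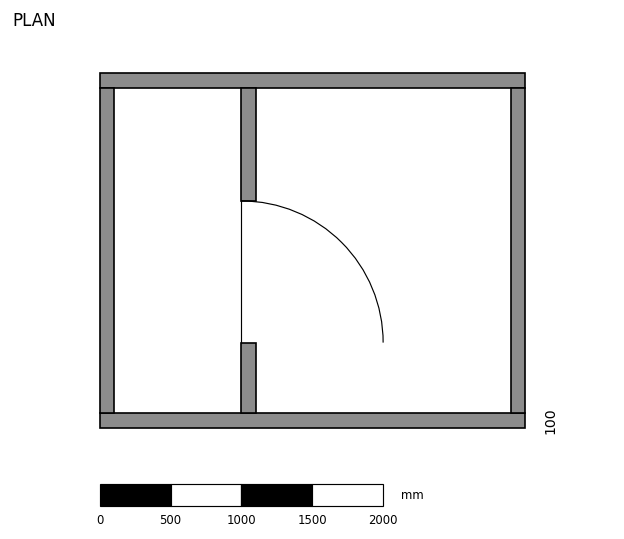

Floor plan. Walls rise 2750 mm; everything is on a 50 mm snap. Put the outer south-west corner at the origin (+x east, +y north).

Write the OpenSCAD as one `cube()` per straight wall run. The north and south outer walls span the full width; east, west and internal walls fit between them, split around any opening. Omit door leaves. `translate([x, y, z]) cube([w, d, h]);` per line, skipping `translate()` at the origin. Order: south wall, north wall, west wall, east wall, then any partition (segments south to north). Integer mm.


cube([3000, 100, 2750]);
translate([0, 2400, 0]) cube([3000, 100, 2750]);
translate([0, 100, 0]) cube([100, 2300, 2750]);
translate([2900, 100, 0]) cube([100, 2300, 2750]);
translate([1000, 100, 0]) cube([100, 500, 2750]);
translate([1000, 1600, 0]) cube([100, 800, 2750]);


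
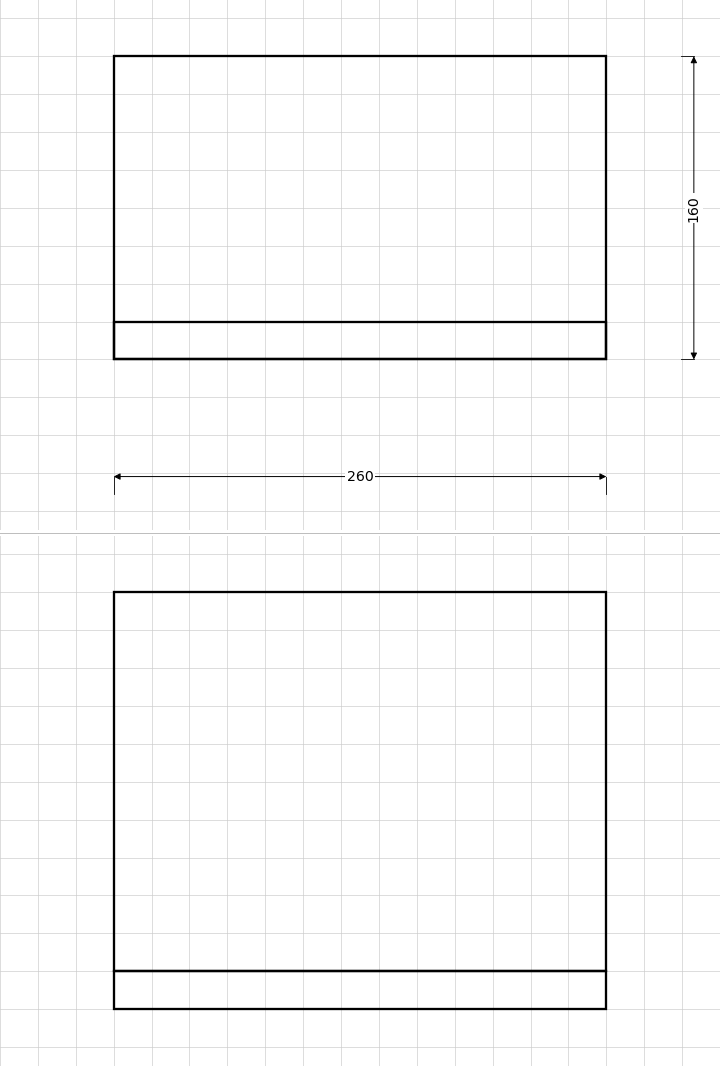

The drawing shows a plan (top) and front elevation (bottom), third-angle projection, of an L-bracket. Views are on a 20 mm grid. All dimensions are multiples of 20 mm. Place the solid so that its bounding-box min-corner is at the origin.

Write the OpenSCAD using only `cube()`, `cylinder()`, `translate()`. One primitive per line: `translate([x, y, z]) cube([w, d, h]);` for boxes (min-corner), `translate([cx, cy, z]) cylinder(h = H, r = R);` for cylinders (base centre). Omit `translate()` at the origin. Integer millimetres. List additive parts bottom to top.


cube([260, 160, 20]);
translate([0, 0, 20]) cube([260, 20, 200]);
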